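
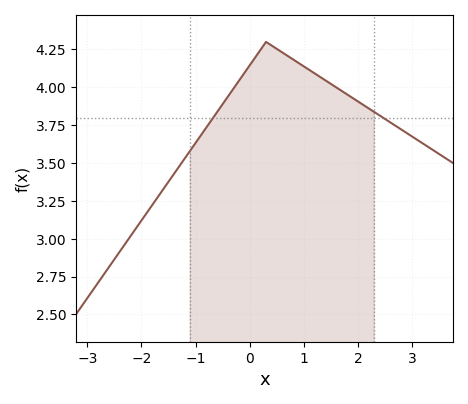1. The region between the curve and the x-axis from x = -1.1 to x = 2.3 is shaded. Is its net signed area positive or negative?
positive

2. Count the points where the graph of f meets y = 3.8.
2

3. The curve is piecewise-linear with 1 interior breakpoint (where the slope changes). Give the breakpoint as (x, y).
(0.3, 4.3)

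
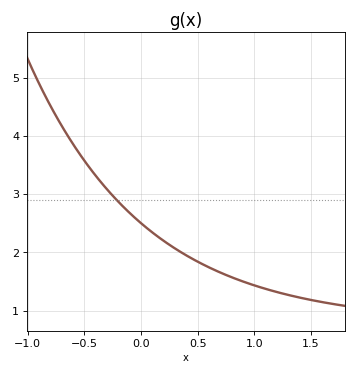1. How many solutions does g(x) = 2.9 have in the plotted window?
1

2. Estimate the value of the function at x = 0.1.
2.3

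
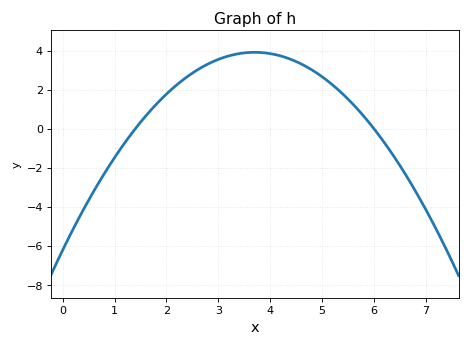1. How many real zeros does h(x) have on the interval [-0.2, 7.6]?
2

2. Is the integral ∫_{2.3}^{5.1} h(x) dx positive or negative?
positive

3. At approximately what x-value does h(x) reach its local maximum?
3.6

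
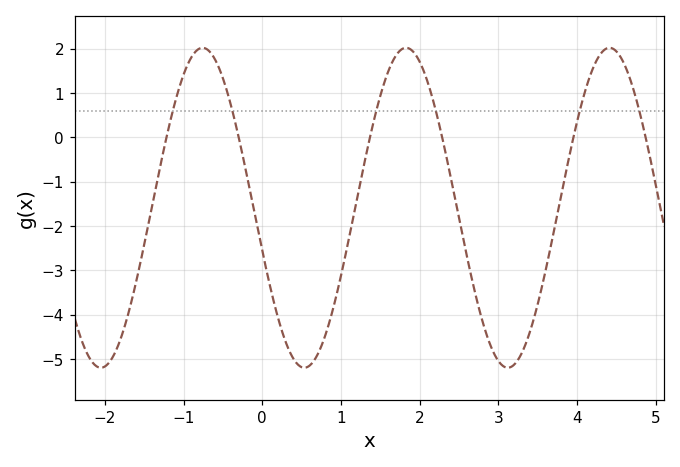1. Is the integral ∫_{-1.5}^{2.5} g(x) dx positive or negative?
negative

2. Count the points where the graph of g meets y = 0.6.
6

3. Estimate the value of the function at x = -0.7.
2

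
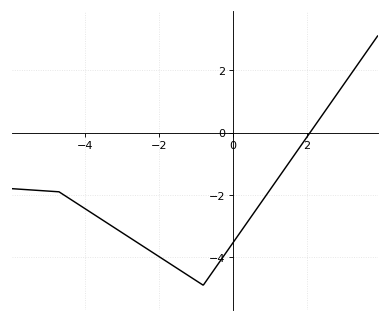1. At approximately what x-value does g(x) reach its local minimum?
-0.802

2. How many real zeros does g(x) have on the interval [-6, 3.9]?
1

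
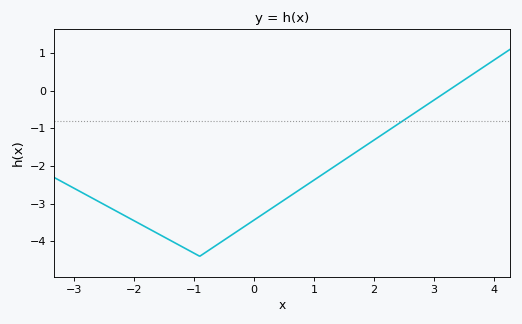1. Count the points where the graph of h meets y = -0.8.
1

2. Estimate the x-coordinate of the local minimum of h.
-0.8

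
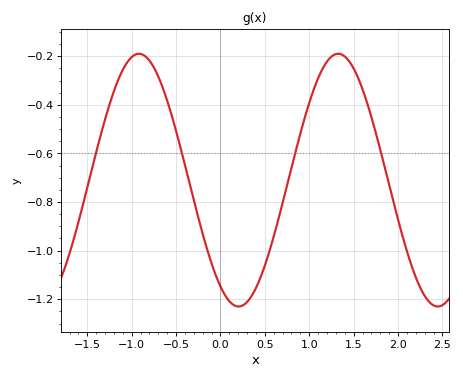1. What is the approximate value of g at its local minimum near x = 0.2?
-1.22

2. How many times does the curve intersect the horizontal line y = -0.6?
4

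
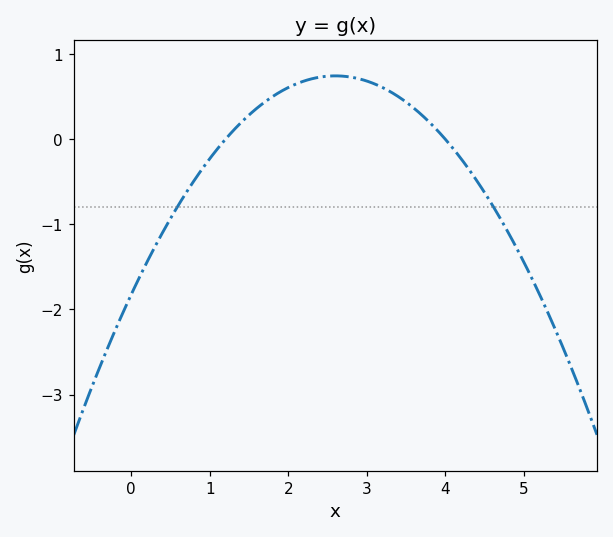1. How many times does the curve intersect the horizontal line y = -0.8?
2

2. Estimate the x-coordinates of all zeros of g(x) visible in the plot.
1.2, 4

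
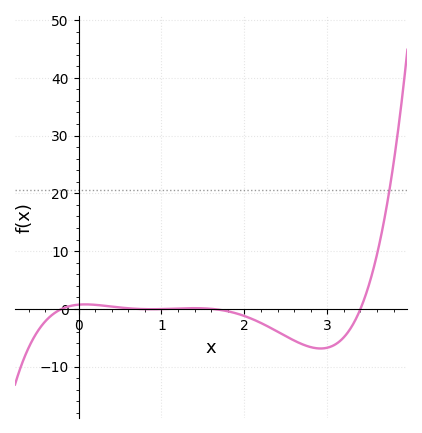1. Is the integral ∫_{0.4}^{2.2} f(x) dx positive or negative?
negative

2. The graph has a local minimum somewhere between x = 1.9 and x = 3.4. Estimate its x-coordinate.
2.92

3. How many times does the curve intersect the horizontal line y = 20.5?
1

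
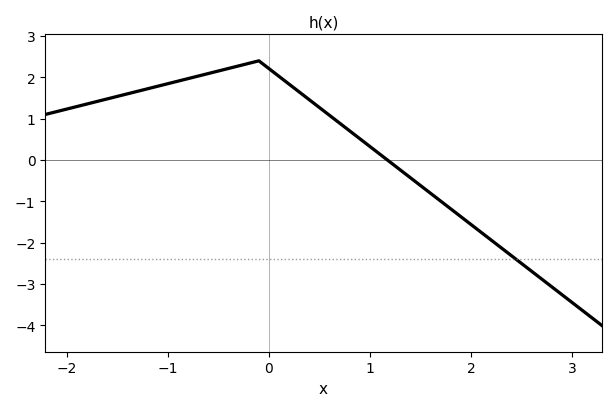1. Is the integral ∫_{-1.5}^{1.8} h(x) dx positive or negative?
positive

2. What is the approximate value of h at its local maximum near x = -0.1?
2.4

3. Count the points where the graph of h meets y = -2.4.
1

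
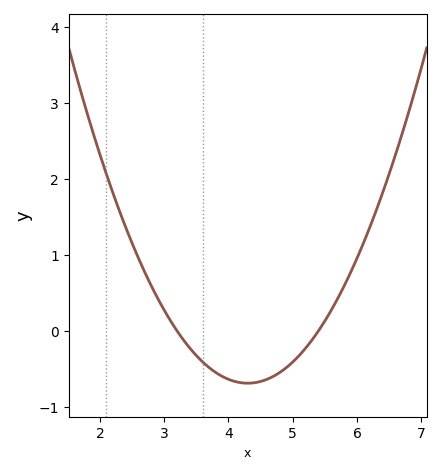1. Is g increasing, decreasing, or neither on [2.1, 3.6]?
decreasing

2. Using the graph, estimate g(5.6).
0.274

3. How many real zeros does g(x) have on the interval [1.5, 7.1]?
2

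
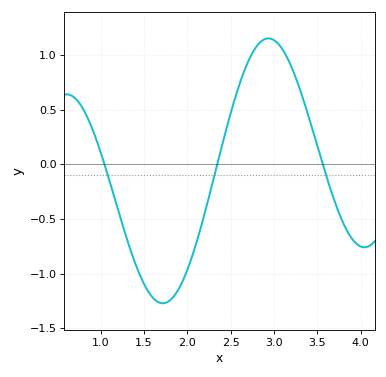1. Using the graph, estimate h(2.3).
-0.145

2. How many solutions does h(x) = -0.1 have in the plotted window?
3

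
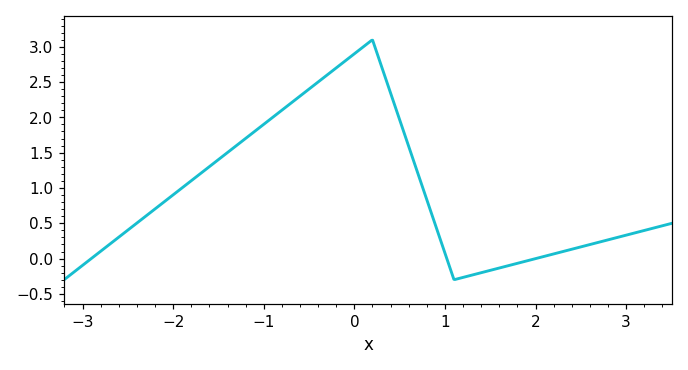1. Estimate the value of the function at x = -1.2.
1.7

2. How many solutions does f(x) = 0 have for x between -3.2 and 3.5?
3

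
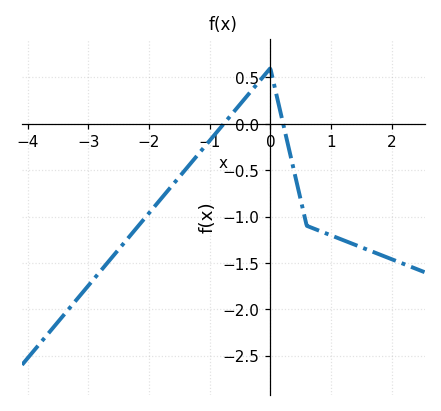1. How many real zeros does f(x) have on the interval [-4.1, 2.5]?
2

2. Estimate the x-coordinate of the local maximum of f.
-0.002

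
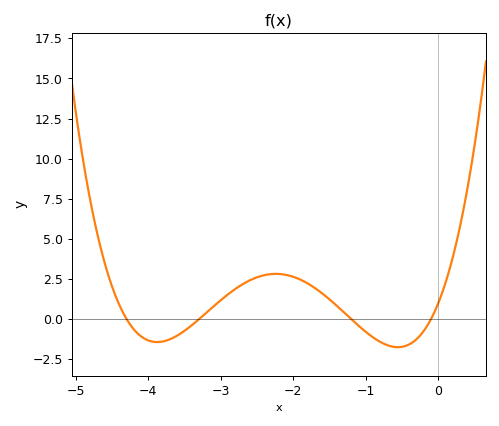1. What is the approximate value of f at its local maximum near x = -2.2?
3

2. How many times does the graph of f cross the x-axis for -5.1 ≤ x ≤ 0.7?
4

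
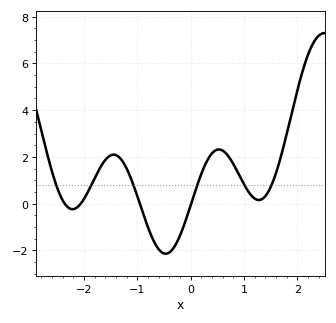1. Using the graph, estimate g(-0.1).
-0.768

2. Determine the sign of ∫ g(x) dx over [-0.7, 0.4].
negative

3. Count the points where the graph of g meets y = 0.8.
6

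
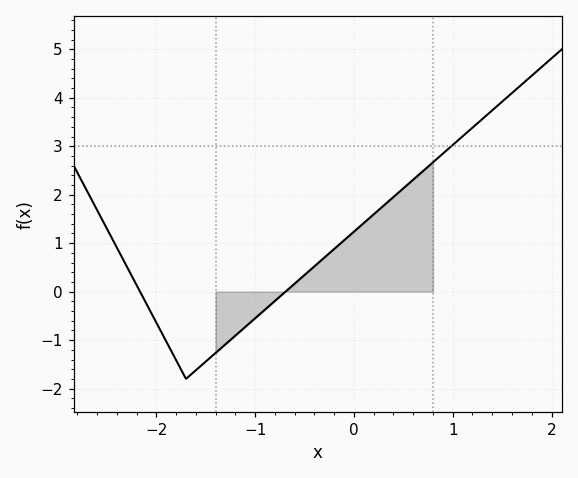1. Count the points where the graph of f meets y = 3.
1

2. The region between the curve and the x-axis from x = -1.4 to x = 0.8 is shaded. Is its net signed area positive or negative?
positive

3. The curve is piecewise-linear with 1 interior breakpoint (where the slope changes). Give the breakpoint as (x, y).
(-1.7, -1.8)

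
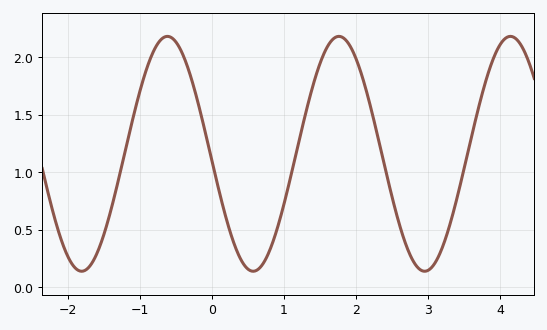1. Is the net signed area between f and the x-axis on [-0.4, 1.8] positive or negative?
positive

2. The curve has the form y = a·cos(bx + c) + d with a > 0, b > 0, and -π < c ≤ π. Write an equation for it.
y = 1.02cos(2.64x + 1.63) + 1.16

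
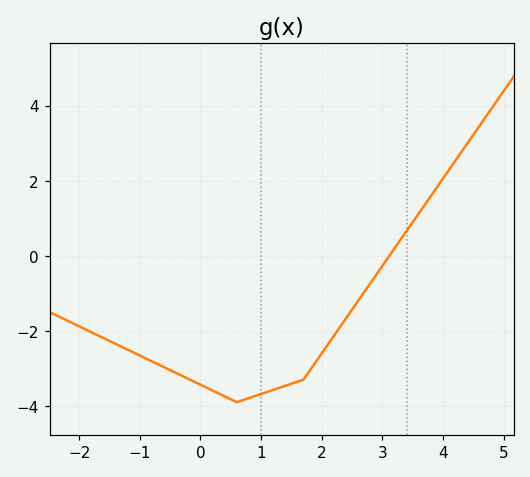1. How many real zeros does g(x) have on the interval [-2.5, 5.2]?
1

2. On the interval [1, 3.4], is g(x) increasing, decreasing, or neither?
increasing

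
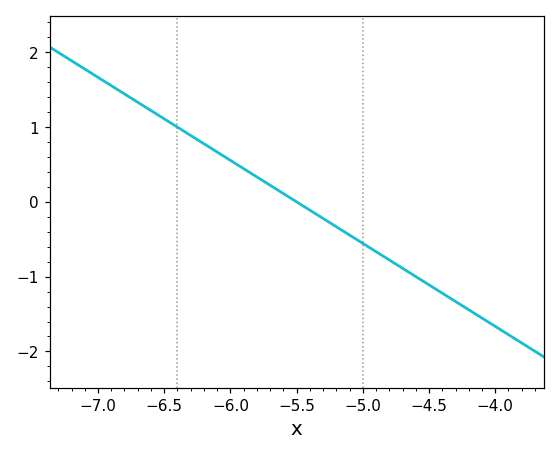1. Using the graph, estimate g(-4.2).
-1.44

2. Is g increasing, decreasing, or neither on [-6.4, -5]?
decreasing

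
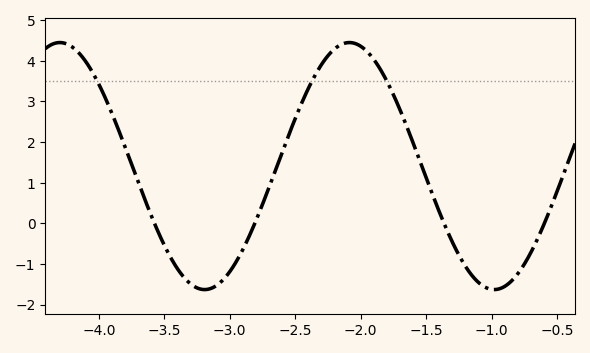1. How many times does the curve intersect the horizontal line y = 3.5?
3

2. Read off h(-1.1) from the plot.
-1.45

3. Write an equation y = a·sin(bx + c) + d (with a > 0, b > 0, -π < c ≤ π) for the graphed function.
y = 3.04sin(2.84x + 1.21) + 1.41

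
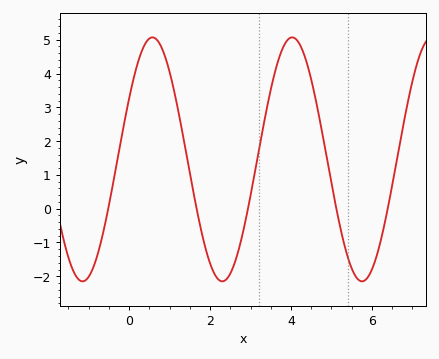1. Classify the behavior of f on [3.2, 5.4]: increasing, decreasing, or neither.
neither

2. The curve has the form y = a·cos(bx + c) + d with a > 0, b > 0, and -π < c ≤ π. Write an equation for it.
y = 3.61cos(1.82x - 1.05) + 1.46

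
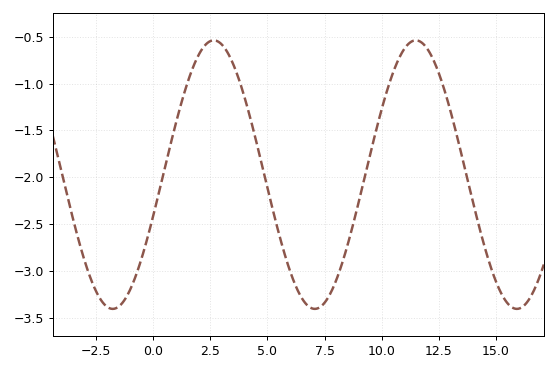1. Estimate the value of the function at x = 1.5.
-0.989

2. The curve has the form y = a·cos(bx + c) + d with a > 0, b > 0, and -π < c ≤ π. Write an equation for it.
y = 1.43cos(0.71x - 1.88) - 1.97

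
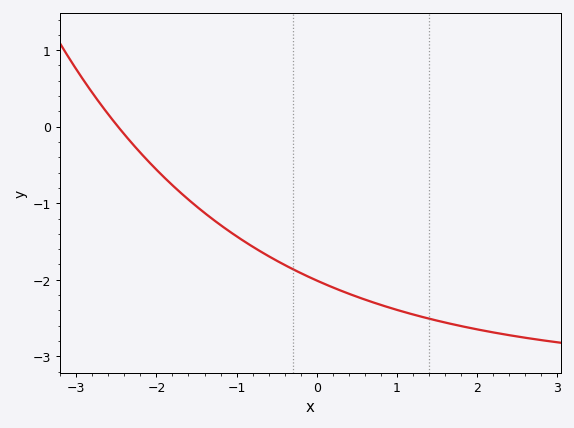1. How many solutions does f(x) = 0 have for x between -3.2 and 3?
1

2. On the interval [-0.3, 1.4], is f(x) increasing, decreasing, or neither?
decreasing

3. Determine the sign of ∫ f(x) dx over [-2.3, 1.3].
negative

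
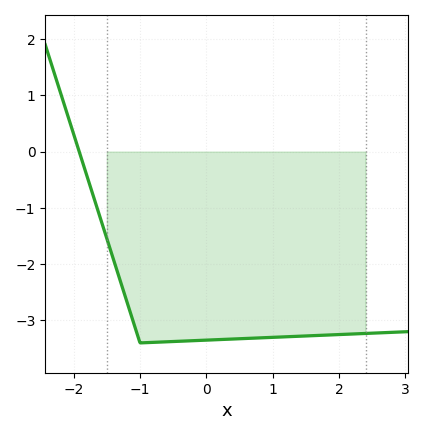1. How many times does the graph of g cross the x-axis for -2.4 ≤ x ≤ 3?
1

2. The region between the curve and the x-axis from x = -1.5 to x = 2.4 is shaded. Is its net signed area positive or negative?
negative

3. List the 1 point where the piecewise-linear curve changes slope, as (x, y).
(-1, -3.4)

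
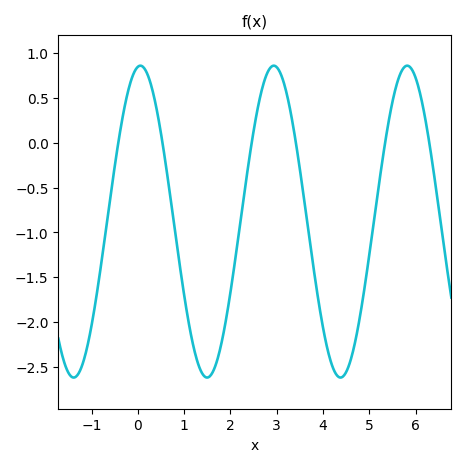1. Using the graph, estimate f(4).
-2.05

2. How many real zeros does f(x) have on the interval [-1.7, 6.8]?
6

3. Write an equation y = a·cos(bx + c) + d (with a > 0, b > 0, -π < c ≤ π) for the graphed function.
y = 1.74cos(2.2x - 0.12) - 0.88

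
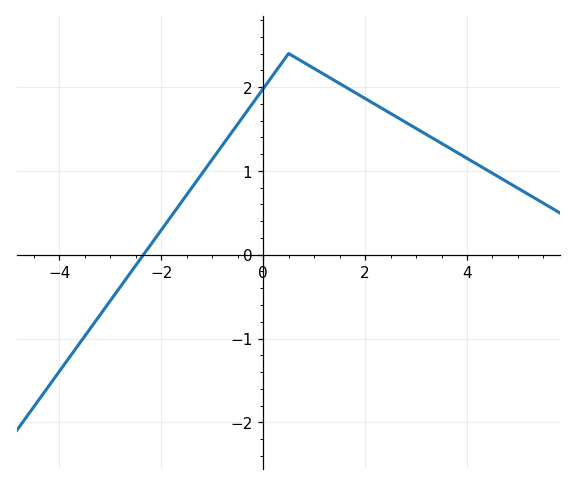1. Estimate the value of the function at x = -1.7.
0.545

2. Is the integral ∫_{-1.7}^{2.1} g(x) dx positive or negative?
positive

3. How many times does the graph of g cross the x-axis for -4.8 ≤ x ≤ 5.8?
1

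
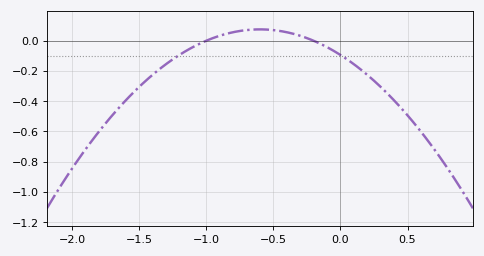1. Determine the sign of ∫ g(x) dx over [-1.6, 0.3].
negative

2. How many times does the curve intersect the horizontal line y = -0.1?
2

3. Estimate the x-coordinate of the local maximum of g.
-0.6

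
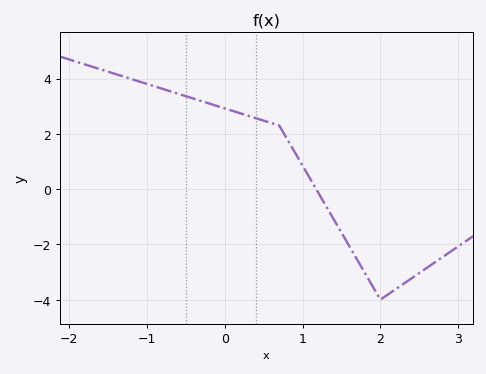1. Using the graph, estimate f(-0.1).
3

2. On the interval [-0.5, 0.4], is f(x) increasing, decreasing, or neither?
decreasing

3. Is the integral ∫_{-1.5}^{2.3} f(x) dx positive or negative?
positive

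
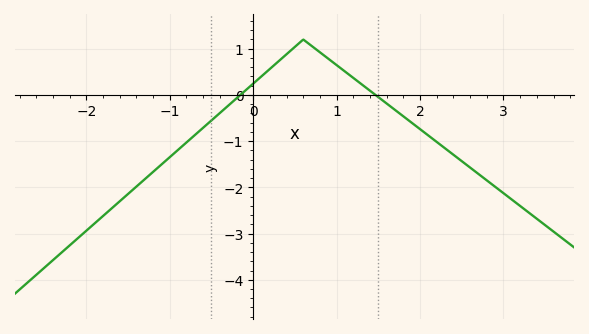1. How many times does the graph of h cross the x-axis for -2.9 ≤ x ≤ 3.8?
2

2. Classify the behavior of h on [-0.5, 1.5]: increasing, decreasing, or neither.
neither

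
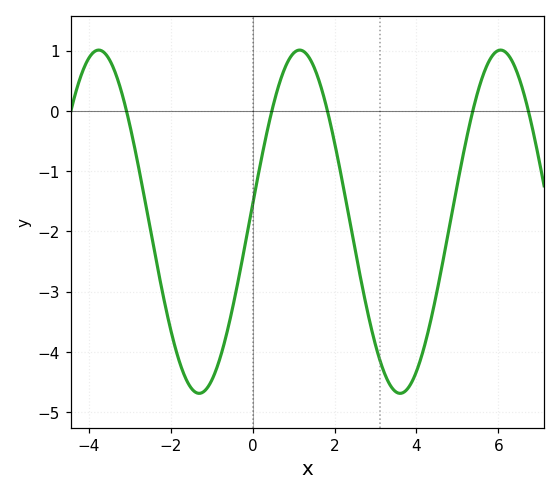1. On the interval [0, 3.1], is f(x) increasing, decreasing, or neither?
neither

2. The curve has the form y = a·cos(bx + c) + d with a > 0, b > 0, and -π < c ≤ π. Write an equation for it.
y = 2.85cos(1.28x - 1.47) - 1.84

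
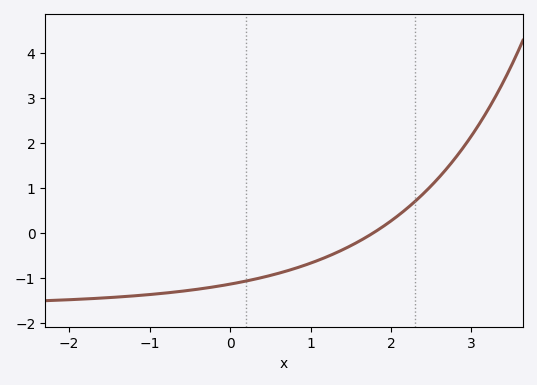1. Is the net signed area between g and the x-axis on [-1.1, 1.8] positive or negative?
negative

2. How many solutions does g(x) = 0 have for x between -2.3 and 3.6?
1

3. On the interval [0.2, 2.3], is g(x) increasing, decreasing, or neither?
increasing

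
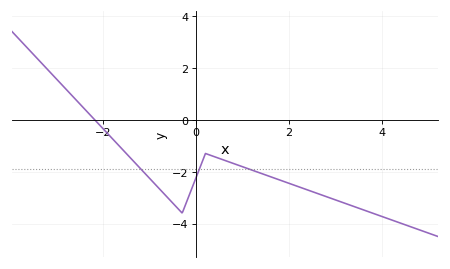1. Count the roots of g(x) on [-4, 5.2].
1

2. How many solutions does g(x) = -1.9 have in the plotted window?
3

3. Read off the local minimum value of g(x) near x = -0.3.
-3.6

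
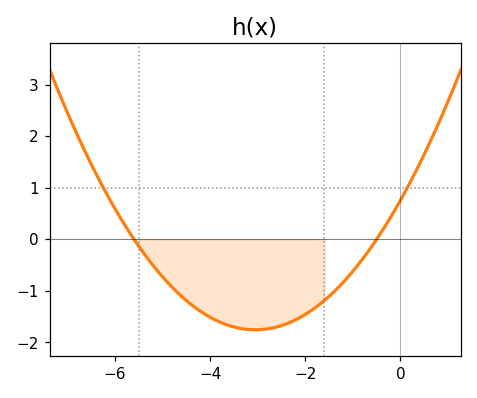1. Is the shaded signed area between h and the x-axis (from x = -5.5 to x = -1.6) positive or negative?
negative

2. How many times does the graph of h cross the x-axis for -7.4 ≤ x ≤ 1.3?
2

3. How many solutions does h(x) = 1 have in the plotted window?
2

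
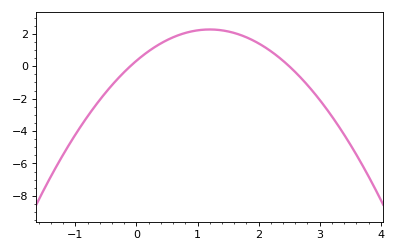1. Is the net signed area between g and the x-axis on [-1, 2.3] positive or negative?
positive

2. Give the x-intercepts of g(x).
-0.1, 2.5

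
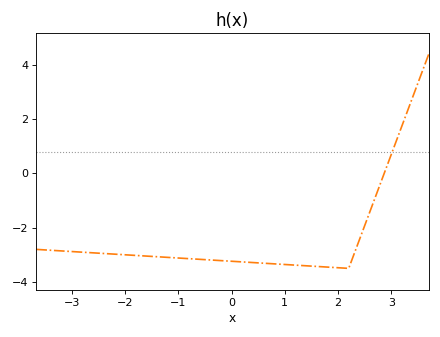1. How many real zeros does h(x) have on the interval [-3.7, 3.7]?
1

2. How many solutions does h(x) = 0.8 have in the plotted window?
1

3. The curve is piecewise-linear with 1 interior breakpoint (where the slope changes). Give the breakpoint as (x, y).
(2.2, -3.5)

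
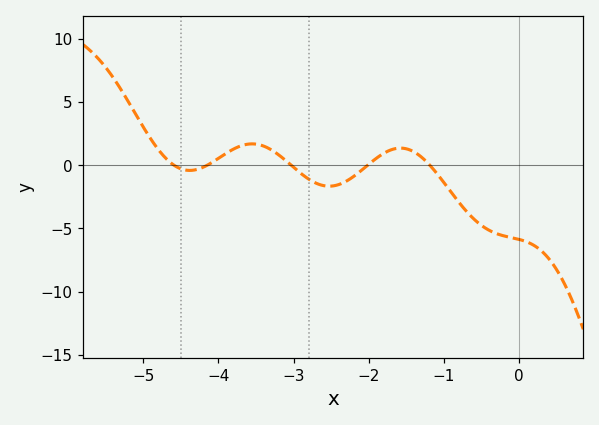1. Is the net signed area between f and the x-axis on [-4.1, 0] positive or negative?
negative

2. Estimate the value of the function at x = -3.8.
1.5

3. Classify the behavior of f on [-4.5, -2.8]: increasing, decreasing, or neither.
neither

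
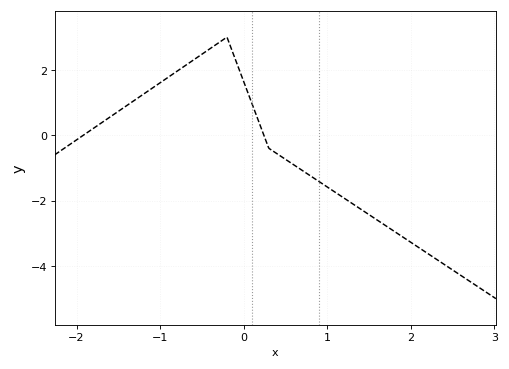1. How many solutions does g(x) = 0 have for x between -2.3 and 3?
2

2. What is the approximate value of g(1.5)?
-2.4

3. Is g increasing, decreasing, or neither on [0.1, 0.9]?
decreasing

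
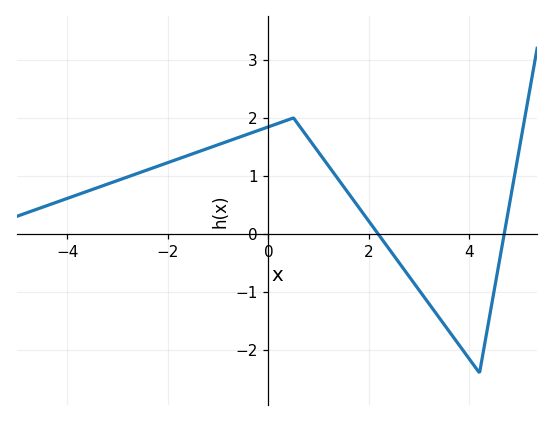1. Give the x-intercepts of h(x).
2.2, 4.6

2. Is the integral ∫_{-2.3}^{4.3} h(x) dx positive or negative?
positive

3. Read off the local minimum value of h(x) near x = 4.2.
-2.4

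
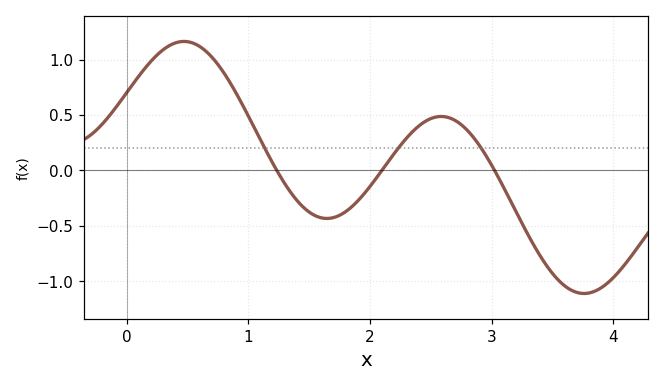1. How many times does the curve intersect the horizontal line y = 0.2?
3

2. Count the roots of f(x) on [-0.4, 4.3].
3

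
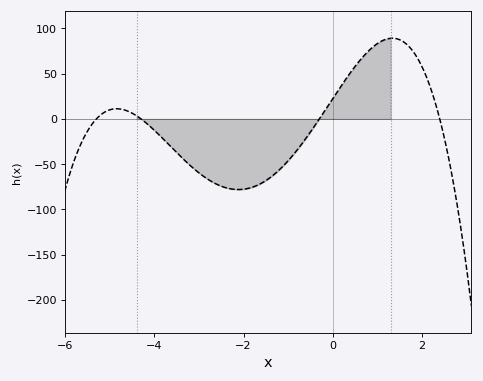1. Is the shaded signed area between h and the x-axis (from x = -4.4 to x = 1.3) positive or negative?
negative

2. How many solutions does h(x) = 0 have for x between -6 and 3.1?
4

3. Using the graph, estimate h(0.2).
35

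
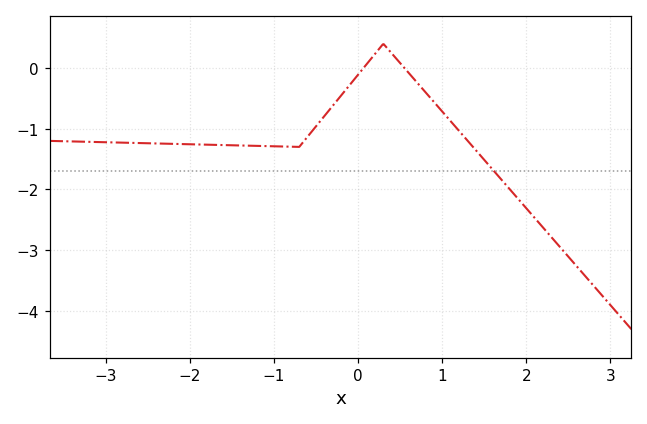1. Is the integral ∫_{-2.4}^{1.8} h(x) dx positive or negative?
negative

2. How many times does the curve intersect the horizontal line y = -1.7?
1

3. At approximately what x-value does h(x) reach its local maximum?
0.3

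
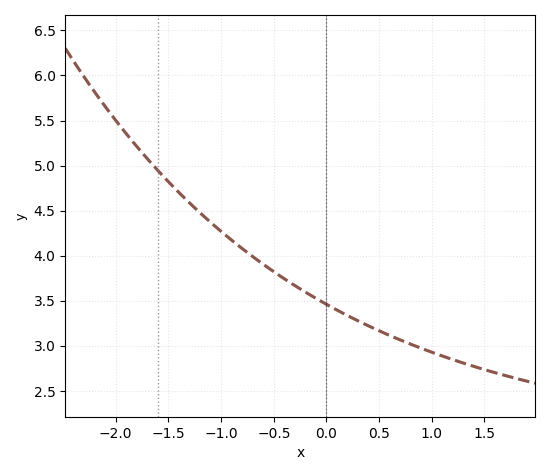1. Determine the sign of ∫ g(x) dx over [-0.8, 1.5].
positive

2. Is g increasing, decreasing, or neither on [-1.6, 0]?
decreasing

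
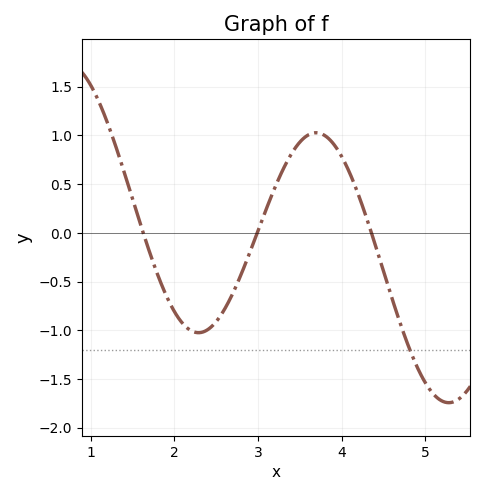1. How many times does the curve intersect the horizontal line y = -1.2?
1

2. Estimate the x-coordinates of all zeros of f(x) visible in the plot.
1.6, 3, 4.4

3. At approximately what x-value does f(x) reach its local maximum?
3.7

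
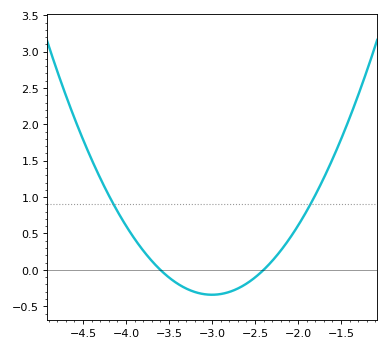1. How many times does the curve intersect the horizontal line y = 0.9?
2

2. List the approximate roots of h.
-3.6, -2.4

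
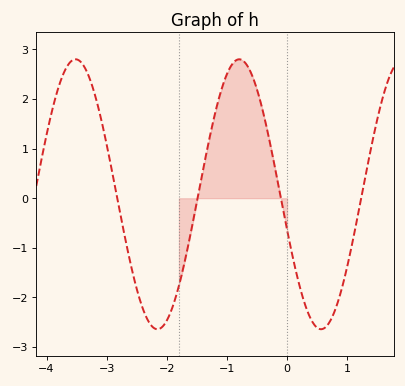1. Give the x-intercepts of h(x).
-2.82, -1.49, -0.104, 1.23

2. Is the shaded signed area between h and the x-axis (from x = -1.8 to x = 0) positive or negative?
positive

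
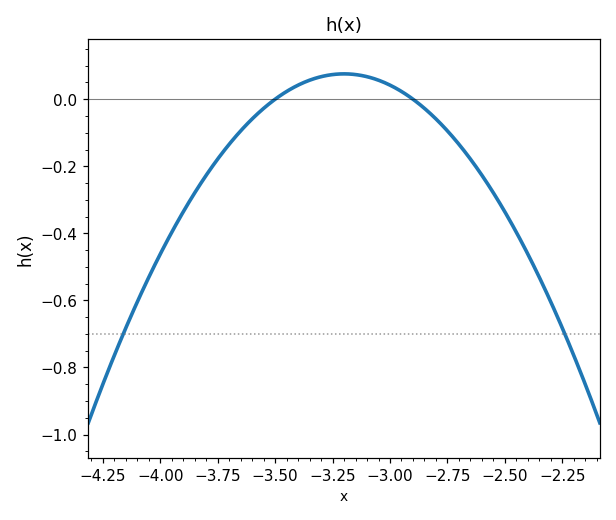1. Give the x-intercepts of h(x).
-3.5, -2.9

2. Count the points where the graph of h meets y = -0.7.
2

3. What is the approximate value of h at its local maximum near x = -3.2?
0.076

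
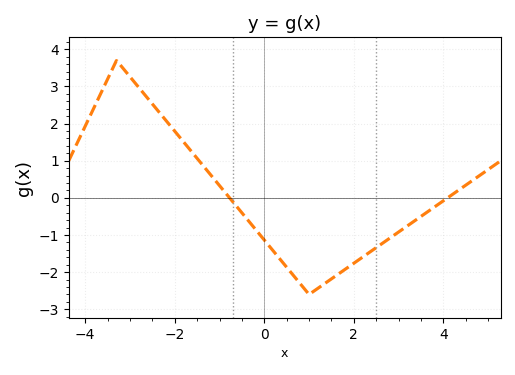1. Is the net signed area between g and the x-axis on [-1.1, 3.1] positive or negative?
negative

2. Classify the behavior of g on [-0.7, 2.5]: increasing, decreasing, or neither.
neither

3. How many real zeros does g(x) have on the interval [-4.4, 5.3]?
2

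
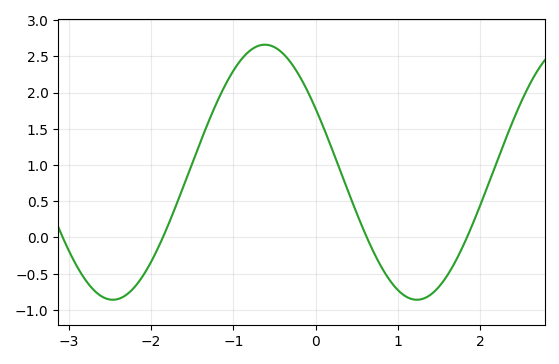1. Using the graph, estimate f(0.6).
0.05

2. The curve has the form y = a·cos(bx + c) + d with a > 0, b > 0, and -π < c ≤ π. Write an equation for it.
y = 1.76cos(1.7x + 1) + 0.9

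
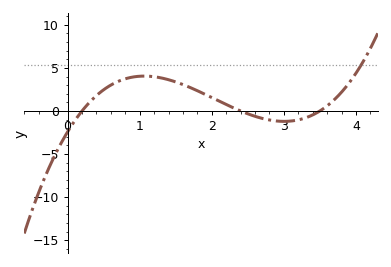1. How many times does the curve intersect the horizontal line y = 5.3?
1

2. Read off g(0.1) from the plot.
-1.13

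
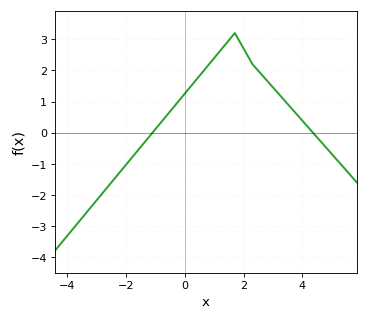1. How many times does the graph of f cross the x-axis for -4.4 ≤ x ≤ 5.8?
2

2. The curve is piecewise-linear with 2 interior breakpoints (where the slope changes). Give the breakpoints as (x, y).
(1.7, 3.2); (2.3, 2.2)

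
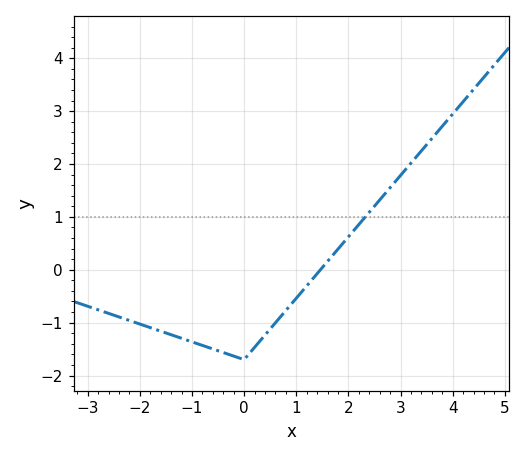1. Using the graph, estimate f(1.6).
0.2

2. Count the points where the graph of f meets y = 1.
1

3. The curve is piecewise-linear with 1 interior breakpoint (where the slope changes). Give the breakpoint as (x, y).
(0, -1.7)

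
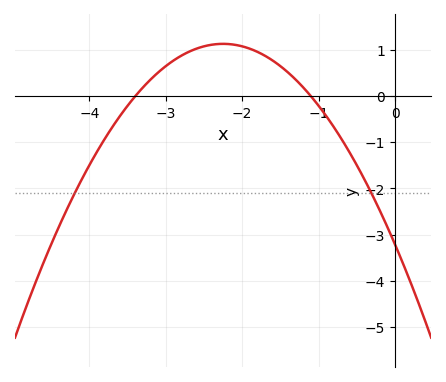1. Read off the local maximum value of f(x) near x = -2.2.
1.14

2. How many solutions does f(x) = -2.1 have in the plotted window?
2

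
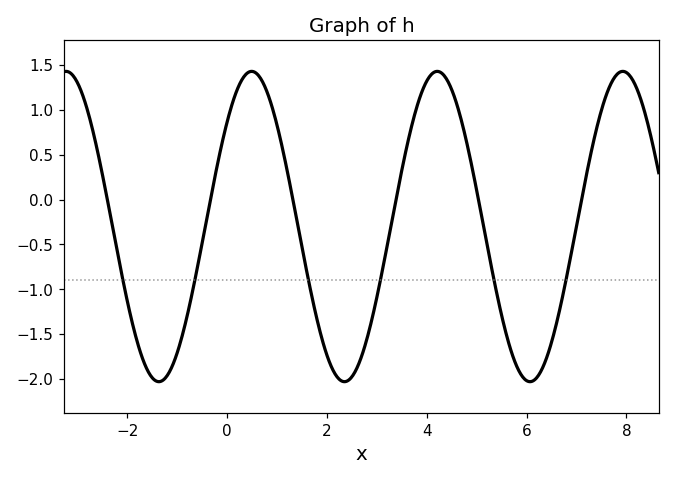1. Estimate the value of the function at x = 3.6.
0.6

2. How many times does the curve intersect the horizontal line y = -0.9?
6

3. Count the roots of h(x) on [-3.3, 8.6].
6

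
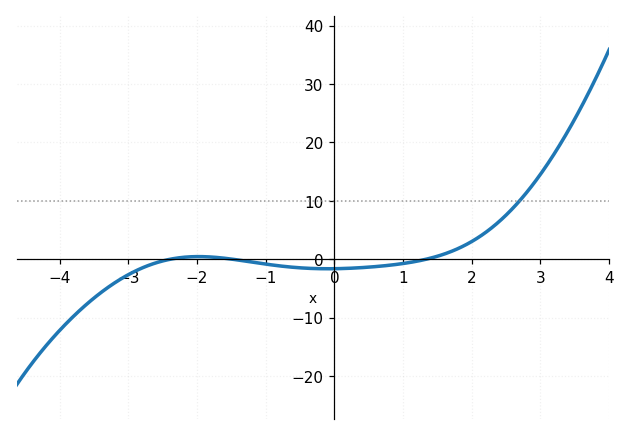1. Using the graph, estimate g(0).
-1.61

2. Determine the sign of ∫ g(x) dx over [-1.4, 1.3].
negative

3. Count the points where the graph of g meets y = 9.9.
1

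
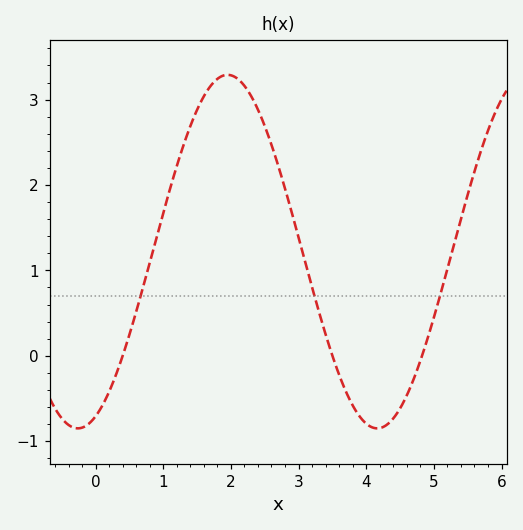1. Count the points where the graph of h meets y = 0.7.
3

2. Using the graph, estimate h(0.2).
-0.421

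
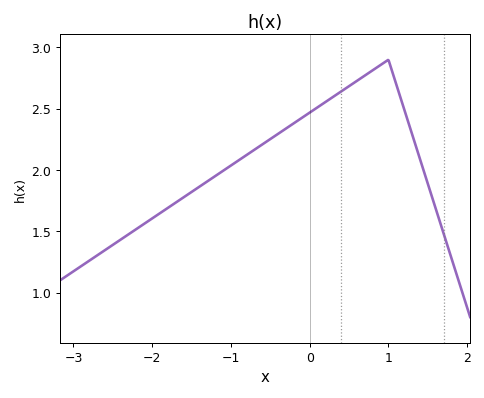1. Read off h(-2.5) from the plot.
1.4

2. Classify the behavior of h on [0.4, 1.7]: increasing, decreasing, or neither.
neither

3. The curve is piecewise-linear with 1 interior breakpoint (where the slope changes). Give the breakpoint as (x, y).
(1, 2.9)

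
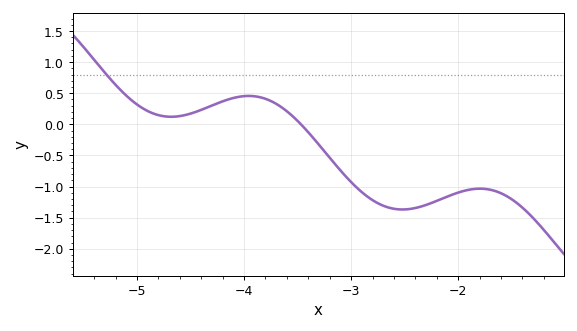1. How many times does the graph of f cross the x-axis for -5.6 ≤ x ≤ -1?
1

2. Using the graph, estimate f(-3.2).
-0.537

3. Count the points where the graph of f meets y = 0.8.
1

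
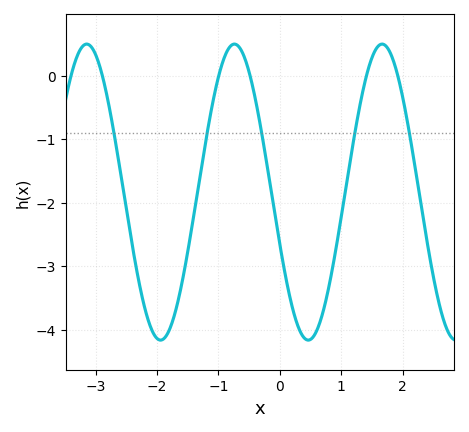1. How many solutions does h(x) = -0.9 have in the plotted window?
5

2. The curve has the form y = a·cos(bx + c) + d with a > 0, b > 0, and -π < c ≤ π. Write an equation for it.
y = 2.33cos(2.6x + 1.9) - 1.83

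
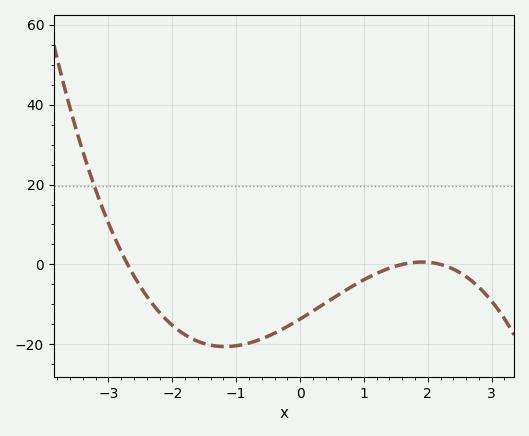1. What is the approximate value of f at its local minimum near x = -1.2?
-20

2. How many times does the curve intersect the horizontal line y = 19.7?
1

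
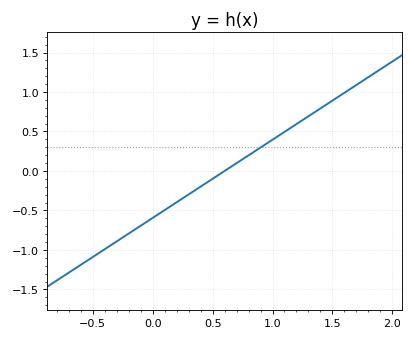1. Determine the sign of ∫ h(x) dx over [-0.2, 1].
negative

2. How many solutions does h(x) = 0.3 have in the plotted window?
1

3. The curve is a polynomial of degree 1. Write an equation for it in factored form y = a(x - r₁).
y = 0.99(x - 0.6)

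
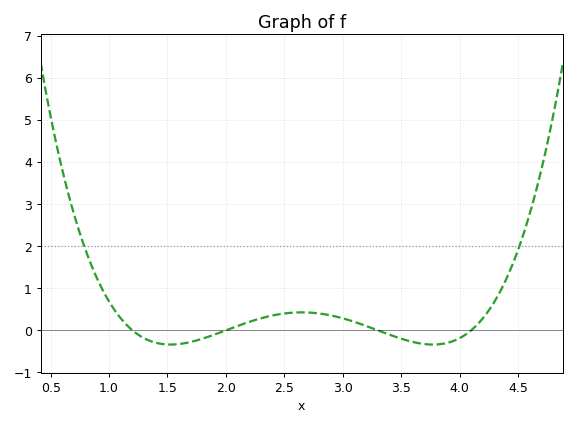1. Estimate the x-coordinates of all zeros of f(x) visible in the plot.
1.2, 2, 3.3, 4.1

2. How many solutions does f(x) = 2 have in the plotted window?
2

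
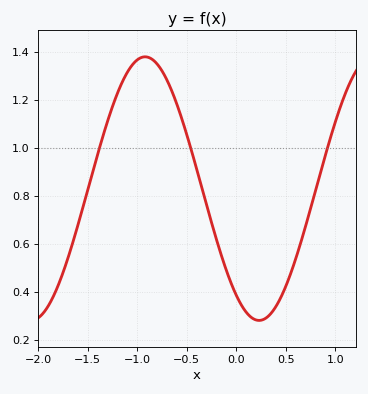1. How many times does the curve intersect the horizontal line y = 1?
3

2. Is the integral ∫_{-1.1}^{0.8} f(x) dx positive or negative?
positive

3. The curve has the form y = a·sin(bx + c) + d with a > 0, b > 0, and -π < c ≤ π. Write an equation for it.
y = 0.55sin(2.73x - 2.2) + 0.83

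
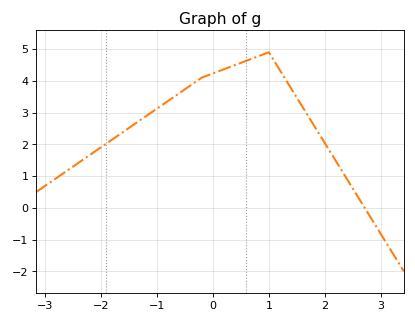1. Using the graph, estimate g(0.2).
4.37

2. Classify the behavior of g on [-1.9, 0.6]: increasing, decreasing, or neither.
increasing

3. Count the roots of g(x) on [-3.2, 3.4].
1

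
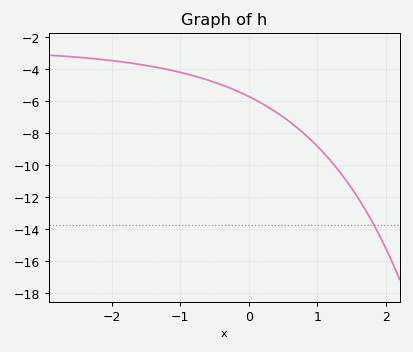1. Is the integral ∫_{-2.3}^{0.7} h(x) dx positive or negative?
negative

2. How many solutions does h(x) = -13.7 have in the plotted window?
1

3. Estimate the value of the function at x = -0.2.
-5.3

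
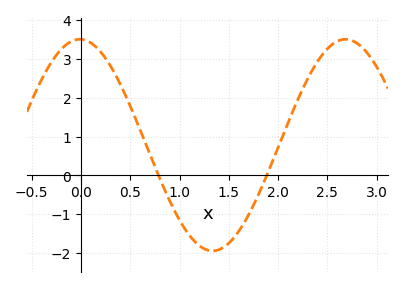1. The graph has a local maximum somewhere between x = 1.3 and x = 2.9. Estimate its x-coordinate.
2.7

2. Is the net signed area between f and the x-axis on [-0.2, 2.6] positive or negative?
positive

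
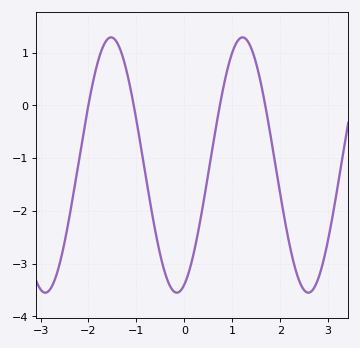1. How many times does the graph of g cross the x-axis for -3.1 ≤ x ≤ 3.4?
4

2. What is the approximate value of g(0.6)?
-0.737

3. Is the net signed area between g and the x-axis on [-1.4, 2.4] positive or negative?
negative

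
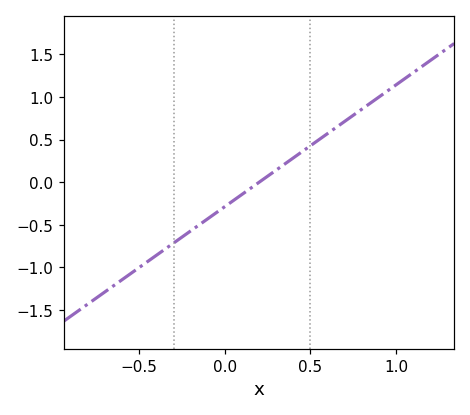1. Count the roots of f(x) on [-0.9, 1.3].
1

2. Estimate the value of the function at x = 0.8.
0.85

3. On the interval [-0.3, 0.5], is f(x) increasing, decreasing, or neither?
increasing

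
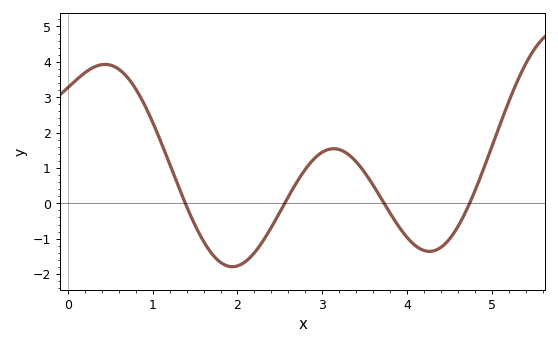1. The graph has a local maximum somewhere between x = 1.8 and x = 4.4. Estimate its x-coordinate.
3.13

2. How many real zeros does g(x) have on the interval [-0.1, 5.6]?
4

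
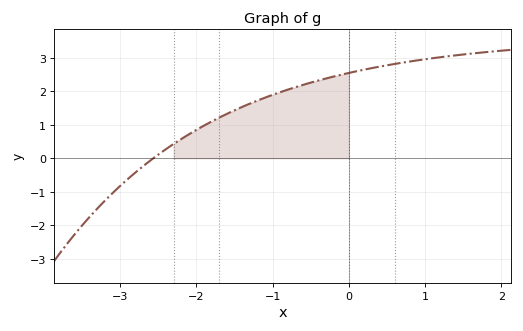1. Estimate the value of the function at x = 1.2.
3.02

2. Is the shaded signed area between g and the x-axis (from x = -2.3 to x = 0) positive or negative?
positive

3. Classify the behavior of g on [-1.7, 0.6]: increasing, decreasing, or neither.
increasing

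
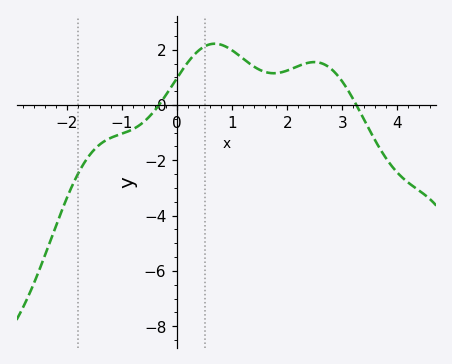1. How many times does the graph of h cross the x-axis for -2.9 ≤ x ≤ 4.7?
2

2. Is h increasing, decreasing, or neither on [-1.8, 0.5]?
increasing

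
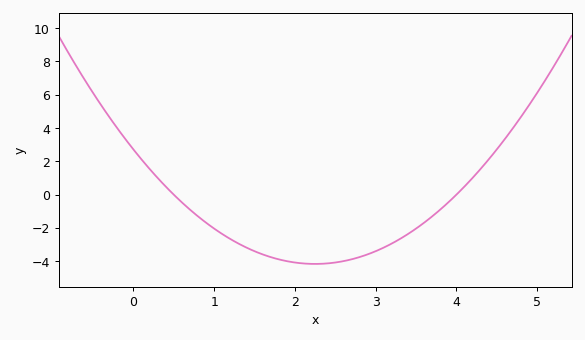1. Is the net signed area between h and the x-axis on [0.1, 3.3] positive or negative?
negative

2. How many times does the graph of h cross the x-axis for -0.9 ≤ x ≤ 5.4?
2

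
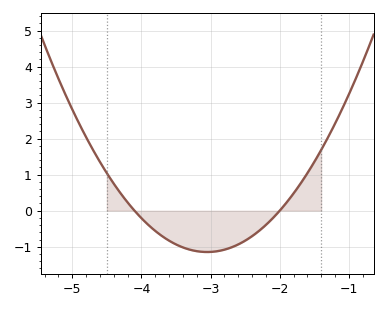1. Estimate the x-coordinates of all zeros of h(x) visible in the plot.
-4.1, -2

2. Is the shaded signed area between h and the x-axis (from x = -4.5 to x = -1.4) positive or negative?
negative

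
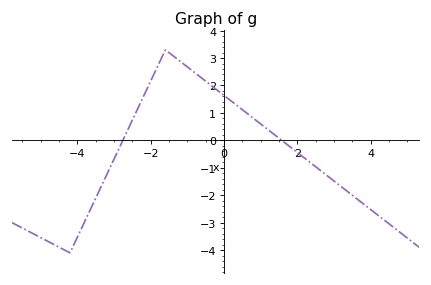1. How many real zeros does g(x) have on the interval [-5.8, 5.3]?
2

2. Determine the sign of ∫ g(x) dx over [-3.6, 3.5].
positive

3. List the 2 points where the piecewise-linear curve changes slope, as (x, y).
(-4.2, -4.1); (-1.6, 3.3)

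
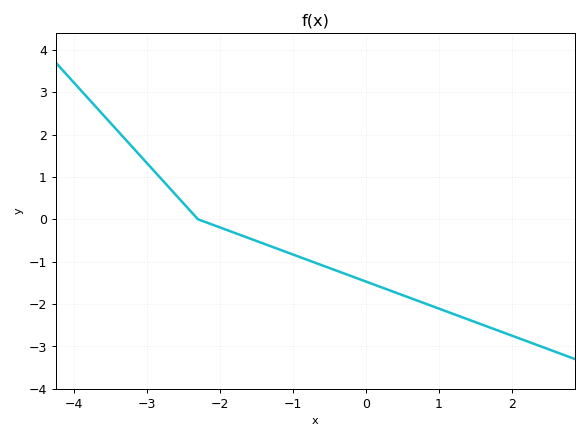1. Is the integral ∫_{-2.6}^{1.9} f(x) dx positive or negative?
negative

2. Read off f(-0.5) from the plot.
-1.2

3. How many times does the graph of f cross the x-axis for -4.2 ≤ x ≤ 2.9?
1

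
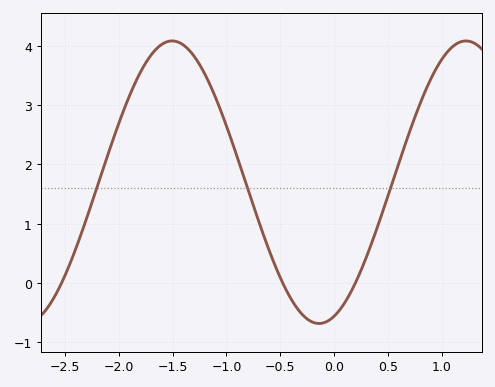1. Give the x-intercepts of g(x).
-2.5, -0.5, 0.2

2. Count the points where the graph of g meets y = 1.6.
3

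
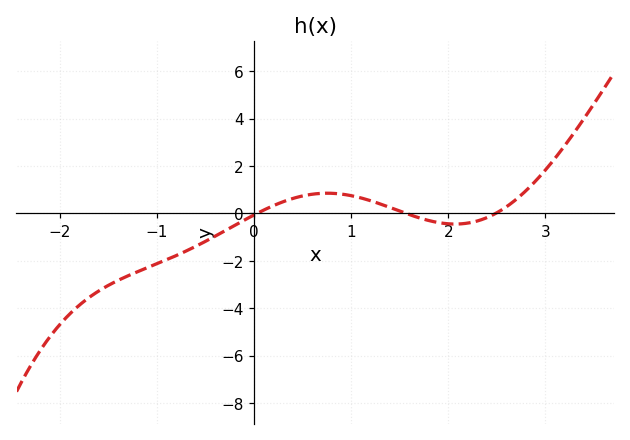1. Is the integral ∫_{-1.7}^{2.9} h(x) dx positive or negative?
negative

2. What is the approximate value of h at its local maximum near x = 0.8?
0.8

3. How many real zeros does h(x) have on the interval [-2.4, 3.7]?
3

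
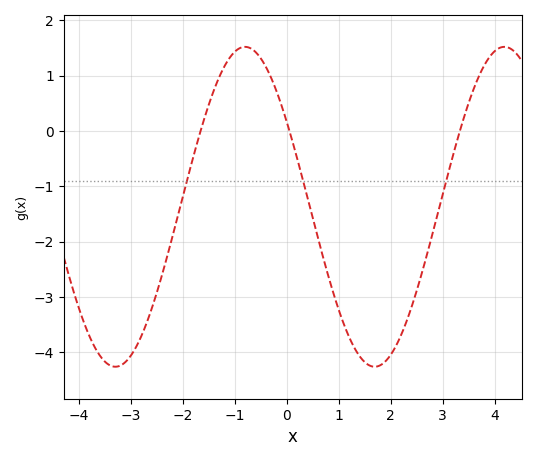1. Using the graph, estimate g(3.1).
-0.8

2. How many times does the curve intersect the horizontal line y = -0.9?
3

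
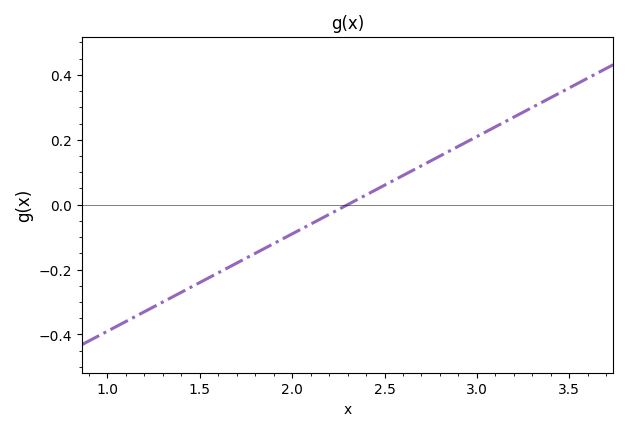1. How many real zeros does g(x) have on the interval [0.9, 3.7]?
1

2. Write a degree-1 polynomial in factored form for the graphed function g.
y = 0.3(x - 2.3)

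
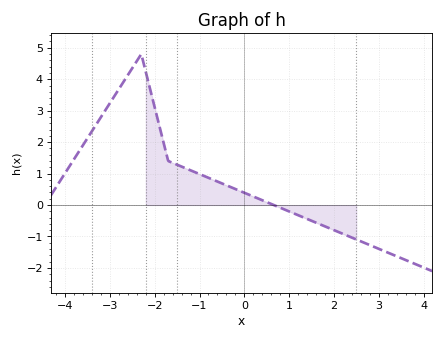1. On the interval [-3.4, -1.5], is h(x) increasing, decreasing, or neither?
neither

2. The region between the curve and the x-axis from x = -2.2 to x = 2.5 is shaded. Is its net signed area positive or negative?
positive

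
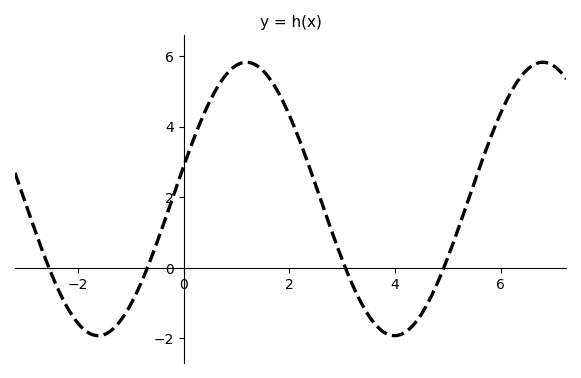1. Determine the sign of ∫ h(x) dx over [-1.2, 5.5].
positive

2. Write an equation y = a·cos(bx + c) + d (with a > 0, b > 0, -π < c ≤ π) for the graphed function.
y = 3.87cos(1.12x - 1.33) + 1.95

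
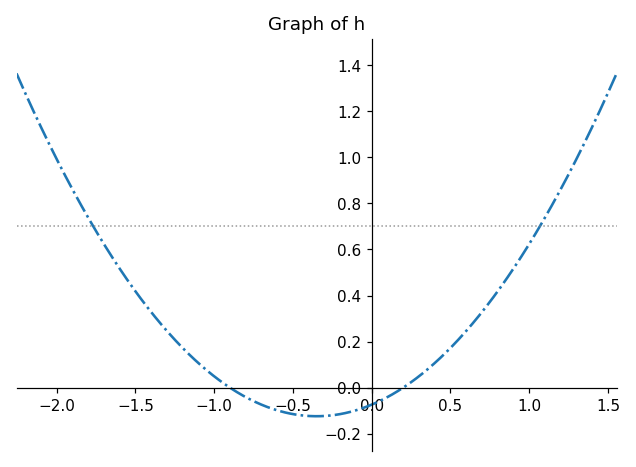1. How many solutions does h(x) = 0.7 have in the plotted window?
2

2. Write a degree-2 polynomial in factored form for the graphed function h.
y = 0.41(x + 0.9)(x - 0.2)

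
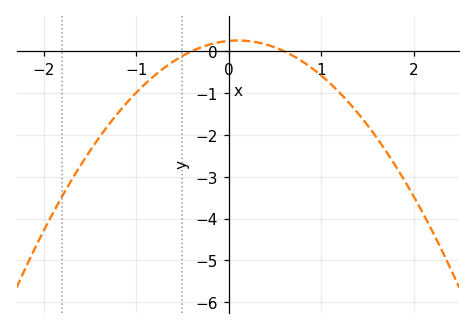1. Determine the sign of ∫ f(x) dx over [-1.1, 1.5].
negative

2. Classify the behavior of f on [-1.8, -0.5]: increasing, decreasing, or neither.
increasing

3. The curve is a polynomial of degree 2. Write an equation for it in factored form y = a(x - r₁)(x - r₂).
y = -1.03(x + 0.4)(x - 0.6)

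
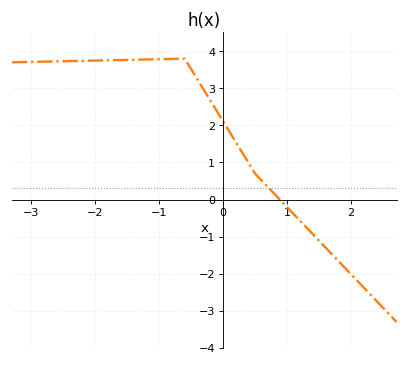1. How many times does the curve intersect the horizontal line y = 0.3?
1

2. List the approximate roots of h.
0.9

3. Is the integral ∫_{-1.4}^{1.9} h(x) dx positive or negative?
positive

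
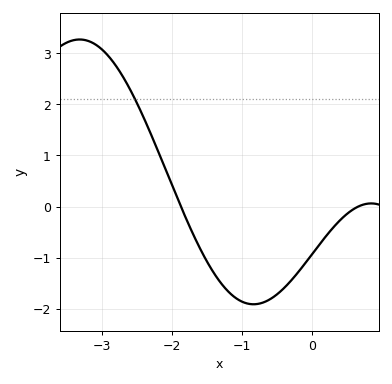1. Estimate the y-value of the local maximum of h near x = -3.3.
3.3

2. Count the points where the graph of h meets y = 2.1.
1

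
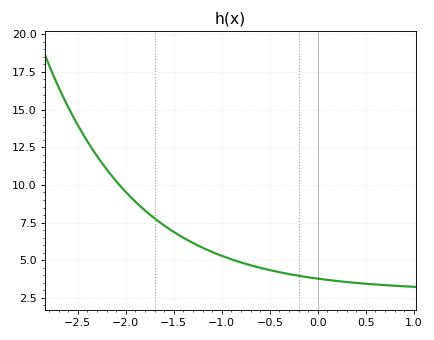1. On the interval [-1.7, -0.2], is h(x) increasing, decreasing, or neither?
decreasing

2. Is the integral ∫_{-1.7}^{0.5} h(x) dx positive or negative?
positive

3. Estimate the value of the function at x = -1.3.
6.14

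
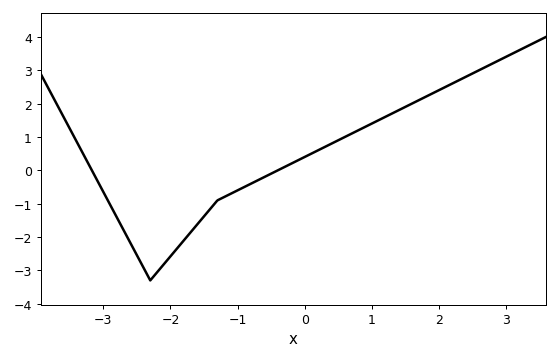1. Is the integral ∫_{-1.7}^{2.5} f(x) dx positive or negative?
positive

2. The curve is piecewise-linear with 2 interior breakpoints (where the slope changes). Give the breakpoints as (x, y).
(-2.3, -3.3); (-1.3, -0.9)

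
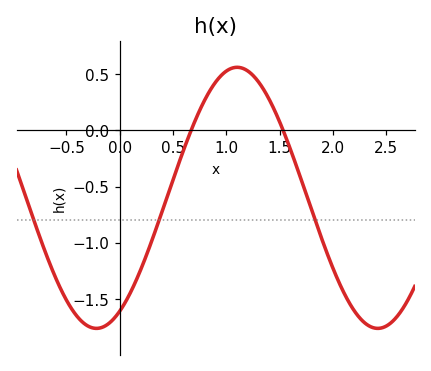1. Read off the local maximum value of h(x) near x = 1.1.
0.56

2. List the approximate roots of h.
0.67, 1.53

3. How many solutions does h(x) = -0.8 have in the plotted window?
3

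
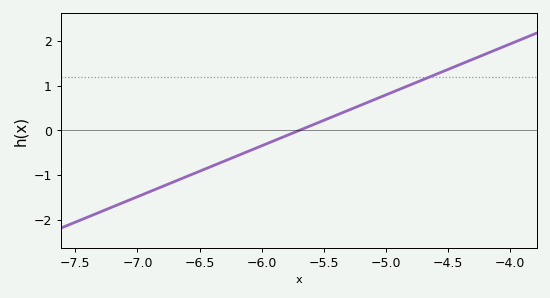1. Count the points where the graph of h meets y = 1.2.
1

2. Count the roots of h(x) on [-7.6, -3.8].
1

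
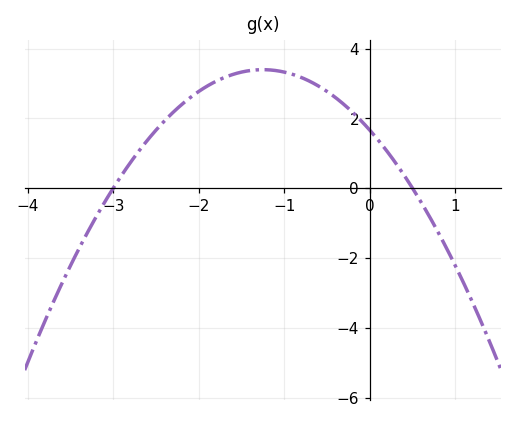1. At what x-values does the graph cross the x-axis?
-3, 0.5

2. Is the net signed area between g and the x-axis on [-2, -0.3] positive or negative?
positive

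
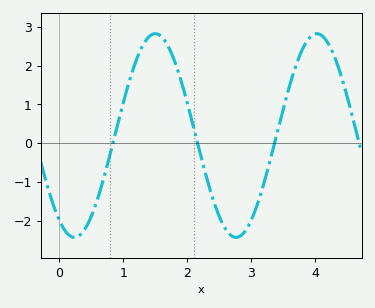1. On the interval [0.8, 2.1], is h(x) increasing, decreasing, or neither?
neither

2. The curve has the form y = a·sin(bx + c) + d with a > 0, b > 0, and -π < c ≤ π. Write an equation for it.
y = 2.62sin(2.49x - 2.16) + 0.2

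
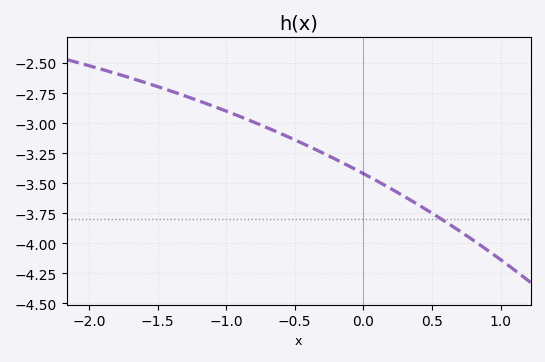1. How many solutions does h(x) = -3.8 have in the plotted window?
1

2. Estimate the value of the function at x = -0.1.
-3.36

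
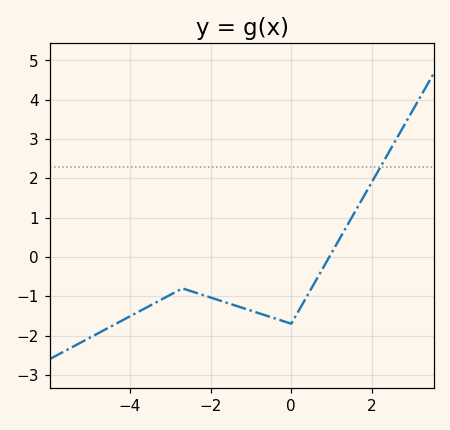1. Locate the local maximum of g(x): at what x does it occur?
-2.7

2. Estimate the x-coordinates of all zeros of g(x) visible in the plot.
0.943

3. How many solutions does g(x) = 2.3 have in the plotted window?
1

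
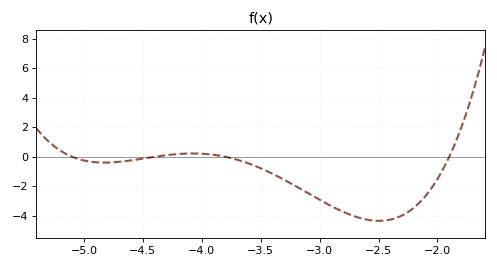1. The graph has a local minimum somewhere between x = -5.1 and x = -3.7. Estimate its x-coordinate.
-4.83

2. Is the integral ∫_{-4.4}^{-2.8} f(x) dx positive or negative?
negative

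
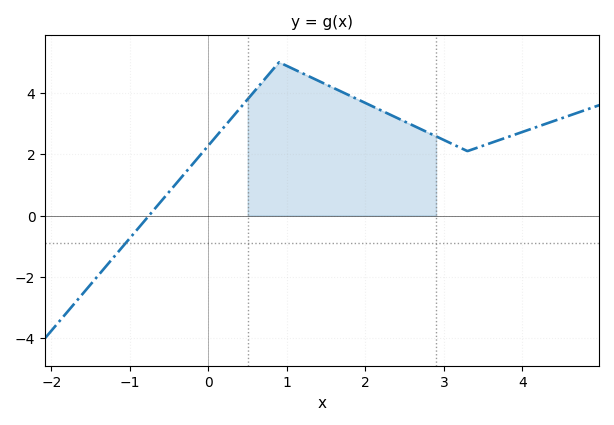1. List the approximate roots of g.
-0.756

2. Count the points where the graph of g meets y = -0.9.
1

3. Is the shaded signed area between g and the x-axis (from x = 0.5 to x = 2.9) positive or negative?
positive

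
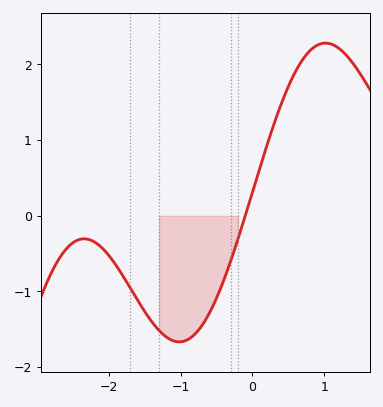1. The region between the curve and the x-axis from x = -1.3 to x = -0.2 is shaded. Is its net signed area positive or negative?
negative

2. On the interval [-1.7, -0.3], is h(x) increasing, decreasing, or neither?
neither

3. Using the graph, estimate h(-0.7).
-1.4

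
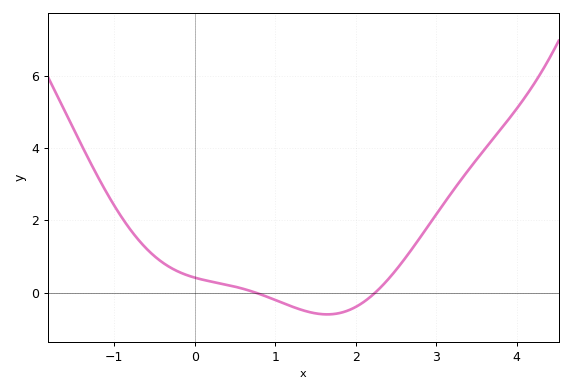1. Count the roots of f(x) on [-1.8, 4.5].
2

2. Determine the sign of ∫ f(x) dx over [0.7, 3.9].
positive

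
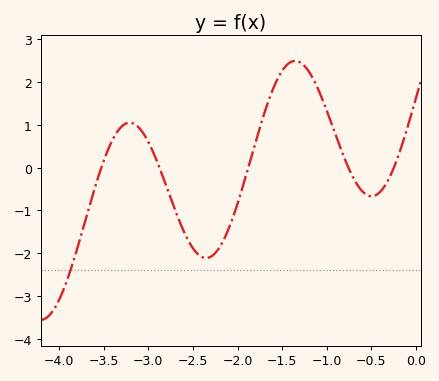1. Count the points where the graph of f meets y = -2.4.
1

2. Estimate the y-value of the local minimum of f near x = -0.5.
-0.667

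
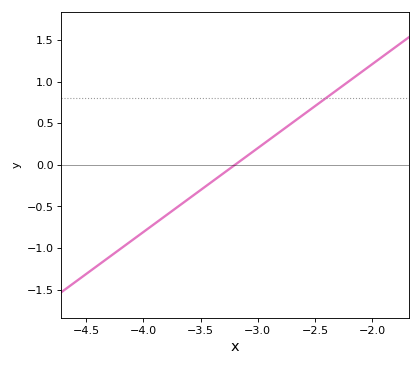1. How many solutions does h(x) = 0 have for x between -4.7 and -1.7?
1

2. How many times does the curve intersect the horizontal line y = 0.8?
1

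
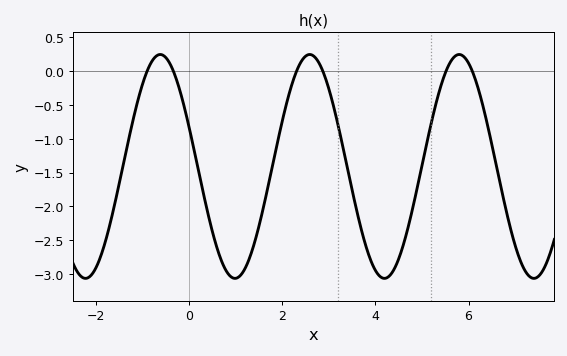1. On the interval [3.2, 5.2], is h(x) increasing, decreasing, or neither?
neither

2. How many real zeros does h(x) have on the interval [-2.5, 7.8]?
6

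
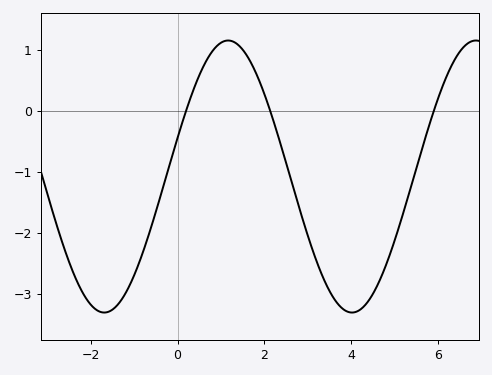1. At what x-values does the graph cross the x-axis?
0.197, 2.13, 5.91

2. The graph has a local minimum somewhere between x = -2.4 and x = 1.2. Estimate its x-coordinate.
-1.69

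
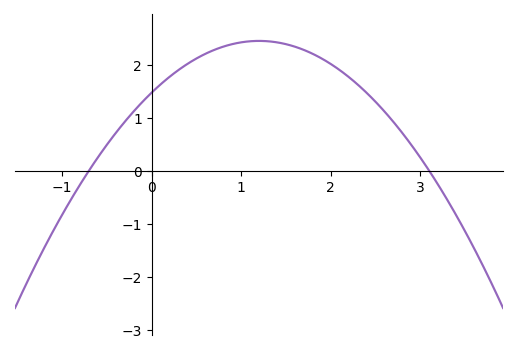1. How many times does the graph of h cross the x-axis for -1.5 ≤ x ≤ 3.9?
2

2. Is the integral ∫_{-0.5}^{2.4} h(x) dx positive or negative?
positive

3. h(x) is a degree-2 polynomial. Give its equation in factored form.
y = -0.68(x + 0.7)(x - 3.1)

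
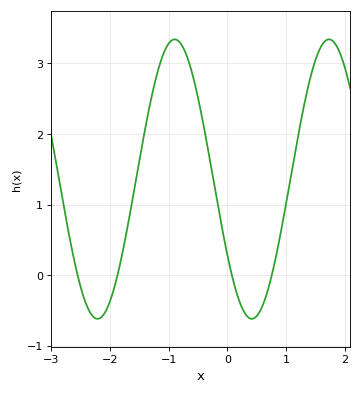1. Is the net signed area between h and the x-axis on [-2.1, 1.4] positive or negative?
positive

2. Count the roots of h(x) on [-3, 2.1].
4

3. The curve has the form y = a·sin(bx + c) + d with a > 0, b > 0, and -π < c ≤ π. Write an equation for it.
y = 1.98sin(2.39x - 2.57) + 1.36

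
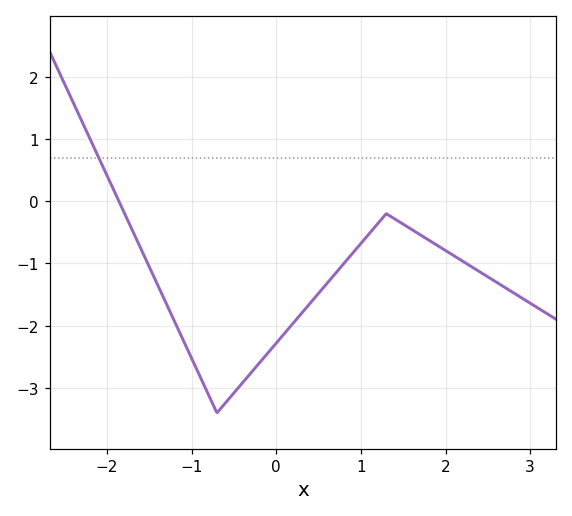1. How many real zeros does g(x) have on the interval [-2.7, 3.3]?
1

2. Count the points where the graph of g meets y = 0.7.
1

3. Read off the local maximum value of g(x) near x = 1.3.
-0.201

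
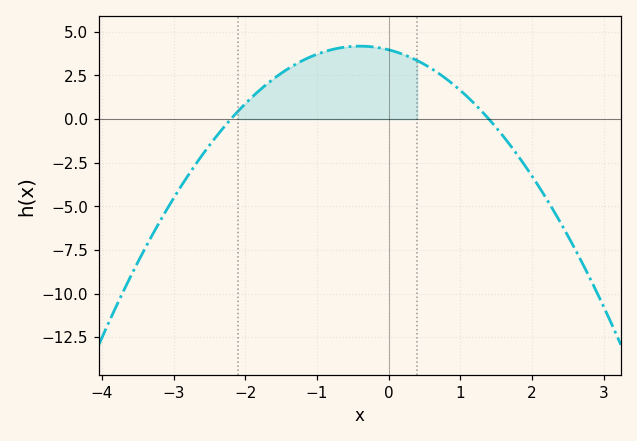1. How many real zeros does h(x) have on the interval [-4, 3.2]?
2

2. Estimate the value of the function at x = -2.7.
-2.64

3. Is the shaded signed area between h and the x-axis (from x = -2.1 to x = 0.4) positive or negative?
positive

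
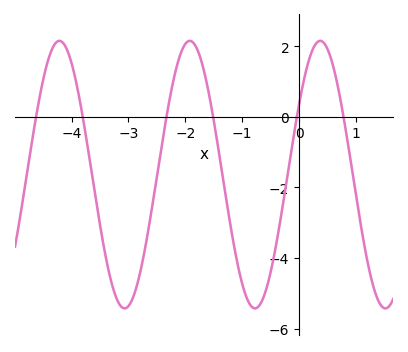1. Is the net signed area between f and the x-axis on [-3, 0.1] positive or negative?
negative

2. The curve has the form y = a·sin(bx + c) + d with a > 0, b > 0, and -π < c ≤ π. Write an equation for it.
y = 3.79sin(2.74x + 0.55) - 1.64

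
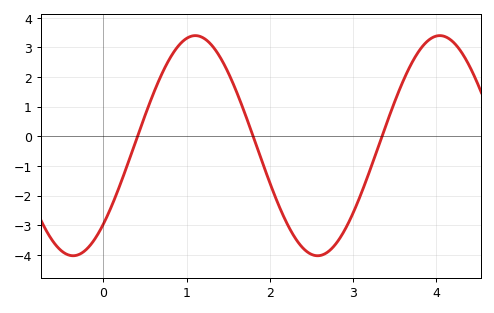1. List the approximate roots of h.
0.4, 1.8, 3.3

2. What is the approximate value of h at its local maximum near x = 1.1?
3.4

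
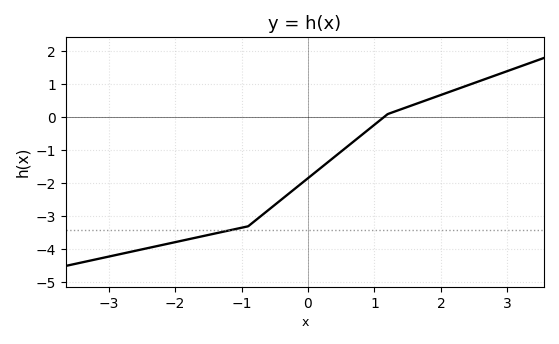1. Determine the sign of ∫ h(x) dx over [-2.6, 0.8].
negative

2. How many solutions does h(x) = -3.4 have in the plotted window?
1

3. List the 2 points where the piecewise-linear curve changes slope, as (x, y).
(-0.9, -3.3); (1.2, 0.1)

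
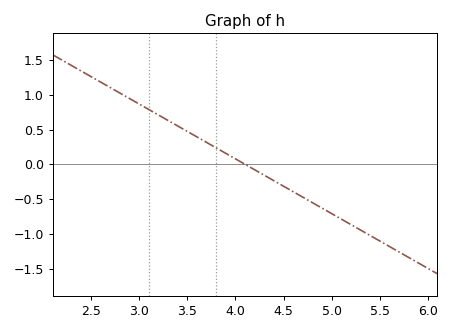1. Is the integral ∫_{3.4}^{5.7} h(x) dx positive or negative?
negative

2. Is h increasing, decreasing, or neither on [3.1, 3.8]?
decreasing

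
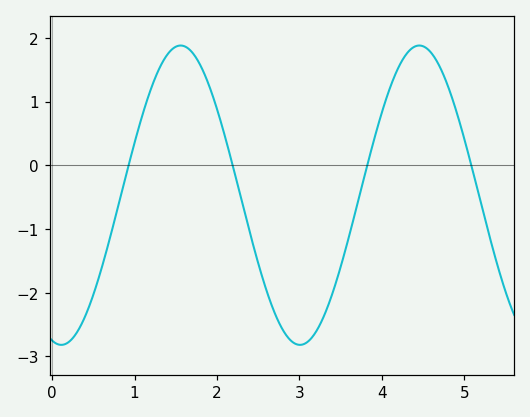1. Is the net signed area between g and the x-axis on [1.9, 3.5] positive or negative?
negative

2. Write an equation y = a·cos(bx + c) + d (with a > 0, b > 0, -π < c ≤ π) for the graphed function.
y = 2.35cos(2.2x + 2.9) - 0.47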